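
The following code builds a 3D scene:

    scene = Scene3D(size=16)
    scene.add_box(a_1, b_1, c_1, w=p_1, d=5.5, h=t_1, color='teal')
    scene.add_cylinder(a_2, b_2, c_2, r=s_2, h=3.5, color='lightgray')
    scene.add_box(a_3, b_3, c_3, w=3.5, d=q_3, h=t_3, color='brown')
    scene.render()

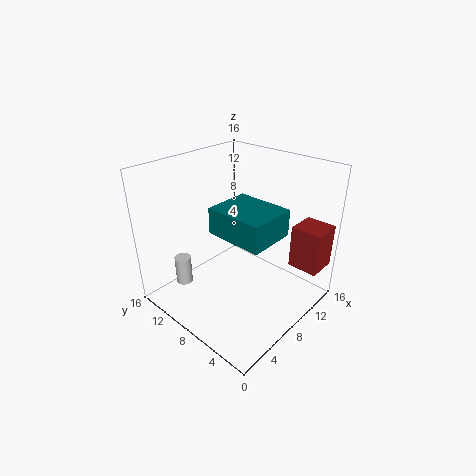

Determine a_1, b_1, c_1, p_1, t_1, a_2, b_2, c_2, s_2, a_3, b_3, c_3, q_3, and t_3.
a_1 = 2.5; b_1 = 1; c_1 = 11.5; p_1 = 4.5; t_1 = 2.5; a_2 = 5; b_2 = 14.5; c_2 = 0.5; s_2 = 1; a_3 = 12.5; b_3 = 0.5; c_3 = 4; q_3 = 3.5; t_3 = 5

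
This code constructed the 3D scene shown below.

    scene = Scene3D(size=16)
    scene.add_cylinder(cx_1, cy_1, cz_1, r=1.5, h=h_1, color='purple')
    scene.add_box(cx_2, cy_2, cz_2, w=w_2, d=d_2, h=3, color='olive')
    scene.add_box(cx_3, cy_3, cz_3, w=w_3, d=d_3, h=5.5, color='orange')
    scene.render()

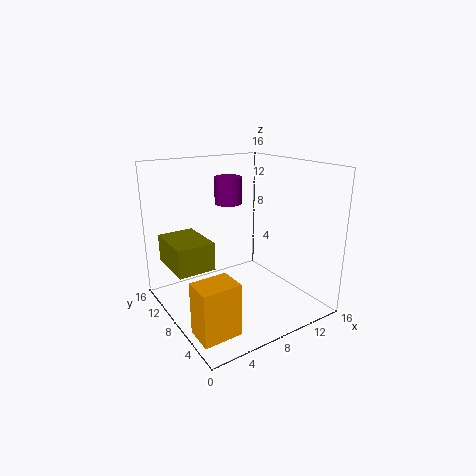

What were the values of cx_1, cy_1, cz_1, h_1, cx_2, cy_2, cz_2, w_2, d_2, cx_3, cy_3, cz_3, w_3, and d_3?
cx_1 = 8; cy_1 = 10; cz_1 = 11.5; h_1 = 3; cx_2 = 0.5; cy_2 = 7; cz_2 = 5.5; w_2 = 4; d_2 = 5.5; cx_3 = 0.5; cy_3 = 2; cz_3 = 0.5; w_3 = 4; d_3 = 3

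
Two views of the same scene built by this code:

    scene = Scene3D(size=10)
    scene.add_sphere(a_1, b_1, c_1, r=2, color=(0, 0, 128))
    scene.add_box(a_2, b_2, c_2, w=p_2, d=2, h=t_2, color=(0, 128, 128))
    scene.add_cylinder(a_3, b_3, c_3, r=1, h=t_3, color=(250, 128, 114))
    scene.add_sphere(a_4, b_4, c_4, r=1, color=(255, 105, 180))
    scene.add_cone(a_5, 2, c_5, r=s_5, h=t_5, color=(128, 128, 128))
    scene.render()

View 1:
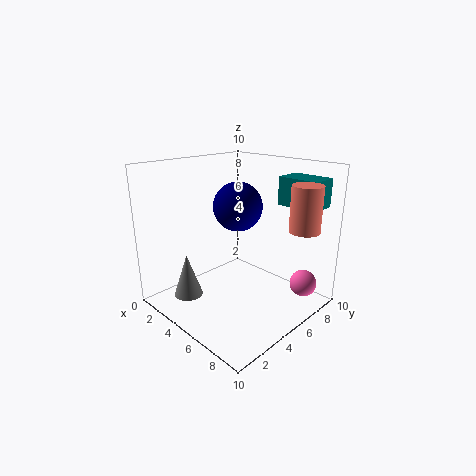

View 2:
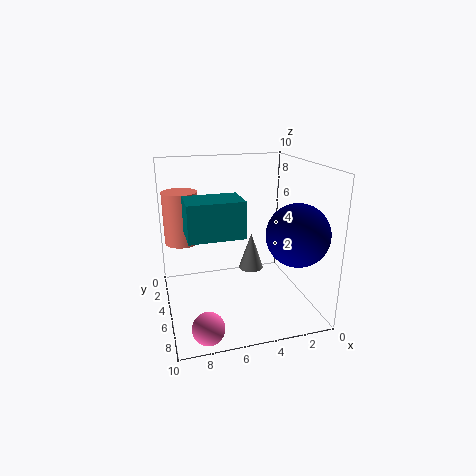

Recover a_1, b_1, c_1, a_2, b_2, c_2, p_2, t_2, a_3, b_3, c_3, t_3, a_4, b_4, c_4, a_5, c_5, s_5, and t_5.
a_1 = 2, b_1 = 8, c_1 = 6, a_2 = 6, b_2 = 8, c_2 = 7, p_2 = 3, t_2 = 2, a_3 = 9, b_3 = 7, c_3 = 6, t_3 = 3, a_4 = 8, b_4 = 9, c_4 = 1, a_5 = 3, c_5 = 1, s_5 = 1, t_5 = 3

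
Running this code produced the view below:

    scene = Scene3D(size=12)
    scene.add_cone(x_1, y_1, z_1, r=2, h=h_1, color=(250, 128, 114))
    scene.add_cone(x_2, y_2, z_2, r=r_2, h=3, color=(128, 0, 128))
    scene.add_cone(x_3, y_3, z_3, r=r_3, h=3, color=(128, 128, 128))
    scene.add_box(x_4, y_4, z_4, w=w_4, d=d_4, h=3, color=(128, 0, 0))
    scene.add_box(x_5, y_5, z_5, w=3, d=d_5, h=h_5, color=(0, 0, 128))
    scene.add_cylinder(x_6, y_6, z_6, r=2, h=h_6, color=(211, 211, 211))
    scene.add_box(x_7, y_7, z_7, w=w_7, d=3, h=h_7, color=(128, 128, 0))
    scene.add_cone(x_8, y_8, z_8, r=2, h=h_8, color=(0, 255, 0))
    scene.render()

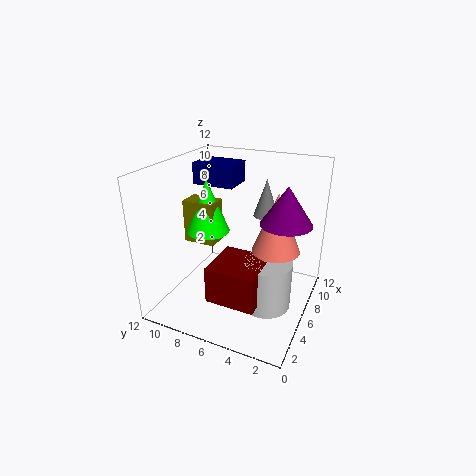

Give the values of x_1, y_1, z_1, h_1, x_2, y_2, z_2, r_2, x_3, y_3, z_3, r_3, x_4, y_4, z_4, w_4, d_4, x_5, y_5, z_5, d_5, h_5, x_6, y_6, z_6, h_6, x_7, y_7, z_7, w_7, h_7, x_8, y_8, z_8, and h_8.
x_1 = 7
y_1 = 3
z_1 = 5
h_1 = 5
x_2 = 6
y_2 = 2
z_2 = 8
r_2 = 2
x_3 = 7
y_3 = 4
z_3 = 8
r_3 = 1
x_4 = 2
y_4 = 3
z_4 = 2
w_4 = 4
d_4 = 4
x_5 = 9
y_5 = 8
z_5 = 9
d_5 = 4
h_5 = 2
x_6 = 5
y_6 = 3
z_6 = 1
h_6 = 4
x_7 = 7
y_7 = 9
z_7 = 4
w_7 = 2
h_7 = 4
x_8 = 8
y_8 = 10
z_8 = 5
h_8 = 5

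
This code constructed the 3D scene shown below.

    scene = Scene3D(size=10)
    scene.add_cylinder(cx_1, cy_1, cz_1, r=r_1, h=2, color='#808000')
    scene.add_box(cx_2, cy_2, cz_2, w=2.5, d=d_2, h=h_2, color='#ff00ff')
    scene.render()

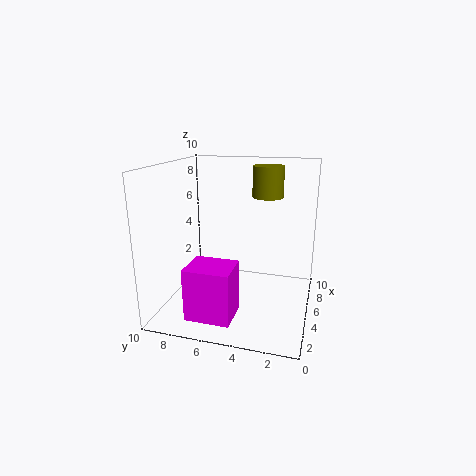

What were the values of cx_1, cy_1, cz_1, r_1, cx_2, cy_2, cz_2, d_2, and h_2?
cx_1 = 5; cy_1 = 3; cz_1 = 8; r_1 = 1; cx_2 = 1; cy_2 = 4.5; cz_2 = 0.5; d_2 = 3; h_2 = 3.5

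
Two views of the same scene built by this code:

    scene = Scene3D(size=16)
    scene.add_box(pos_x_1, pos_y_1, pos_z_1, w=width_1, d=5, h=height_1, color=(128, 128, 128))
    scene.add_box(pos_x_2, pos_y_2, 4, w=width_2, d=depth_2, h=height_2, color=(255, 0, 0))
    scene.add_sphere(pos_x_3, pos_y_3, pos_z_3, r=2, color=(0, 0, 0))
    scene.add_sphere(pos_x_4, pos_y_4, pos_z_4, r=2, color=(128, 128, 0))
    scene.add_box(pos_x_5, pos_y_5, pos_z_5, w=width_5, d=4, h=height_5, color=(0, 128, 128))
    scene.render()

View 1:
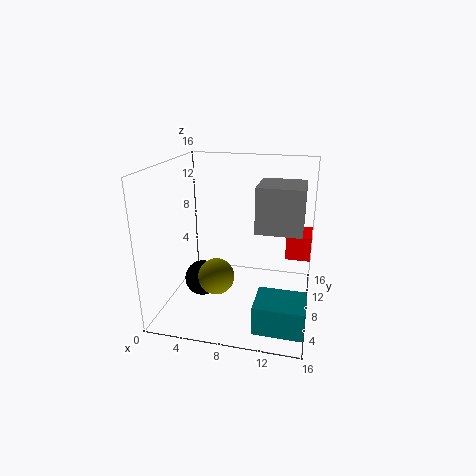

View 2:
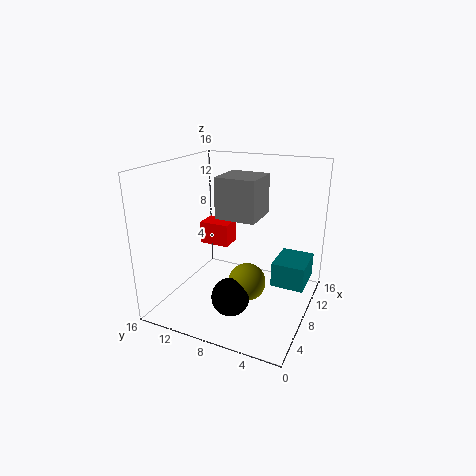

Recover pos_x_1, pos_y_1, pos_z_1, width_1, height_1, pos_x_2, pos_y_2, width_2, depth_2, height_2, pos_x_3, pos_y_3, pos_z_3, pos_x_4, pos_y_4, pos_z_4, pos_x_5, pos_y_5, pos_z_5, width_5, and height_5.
pos_x_1 = 10, pos_y_1 = 7, pos_z_1 = 9, width_1 = 5, height_1 = 5, pos_x_2 = 13, pos_y_2 = 12, width_2 = 3, depth_2 = 4, height_2 = 3, pos_x_3 = 4, pos_y_3 = 7, pos_z_3 = 3, pos_x_4 = 6, pos_y_4 = 6, pos_z_4 = 4, pos_x_5 = 11, pos_y_5 = 1, pos_z_5 = 1, width_5 = 5, height_5 = 3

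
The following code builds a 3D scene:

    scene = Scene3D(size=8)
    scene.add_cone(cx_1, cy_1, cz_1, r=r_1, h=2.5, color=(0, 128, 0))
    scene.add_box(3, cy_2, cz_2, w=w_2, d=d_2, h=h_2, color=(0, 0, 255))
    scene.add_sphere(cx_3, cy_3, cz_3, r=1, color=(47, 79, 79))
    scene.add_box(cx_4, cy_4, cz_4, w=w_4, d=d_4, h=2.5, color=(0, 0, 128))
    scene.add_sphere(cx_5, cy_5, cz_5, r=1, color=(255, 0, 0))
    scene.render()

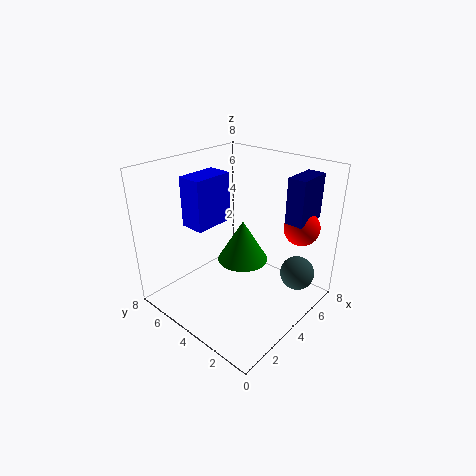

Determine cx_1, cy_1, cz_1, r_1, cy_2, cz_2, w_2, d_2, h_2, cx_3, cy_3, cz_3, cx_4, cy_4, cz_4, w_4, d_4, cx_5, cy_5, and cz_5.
cx_1 = 5
cy_1 = 4.5
cz_1 = 2
r_1 = 1.5
cy_2 = 6
cz_2 = 4
w_2 = 2.5
d_2 = 1.5
h_2 = 3
cx_3 = 6.5
cy_3 = 1.5
cz_3 = 1.5
cx_4 = 5.5
cy_4 = 1
cz_4 = 5
w_4 = 2
d_4 = 1
cx_5 = 6.5
cy_5 = 1.5
cz_5 = 4.5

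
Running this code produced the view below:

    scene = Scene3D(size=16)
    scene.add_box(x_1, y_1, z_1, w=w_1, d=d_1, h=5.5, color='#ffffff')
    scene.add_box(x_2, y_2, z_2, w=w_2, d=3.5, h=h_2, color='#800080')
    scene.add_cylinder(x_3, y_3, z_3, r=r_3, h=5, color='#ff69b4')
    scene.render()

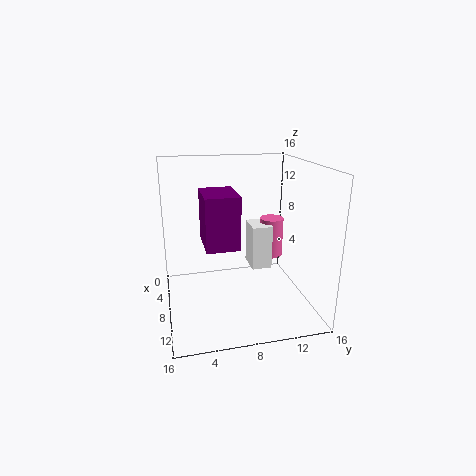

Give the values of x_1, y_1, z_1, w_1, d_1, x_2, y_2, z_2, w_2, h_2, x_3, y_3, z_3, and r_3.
x_1 = 2; y_1 = 10.5; z_1 = 2.5; w_1 = 3.5; d_1 = 2.5; x_2 = 6.5; y_2 = 4; z_2 = 8; w_2 = 5; h_2 = 5.5; x_3 = 3.5; y_3 = 13.5; z_3 = 3.5; r_3 = 1.5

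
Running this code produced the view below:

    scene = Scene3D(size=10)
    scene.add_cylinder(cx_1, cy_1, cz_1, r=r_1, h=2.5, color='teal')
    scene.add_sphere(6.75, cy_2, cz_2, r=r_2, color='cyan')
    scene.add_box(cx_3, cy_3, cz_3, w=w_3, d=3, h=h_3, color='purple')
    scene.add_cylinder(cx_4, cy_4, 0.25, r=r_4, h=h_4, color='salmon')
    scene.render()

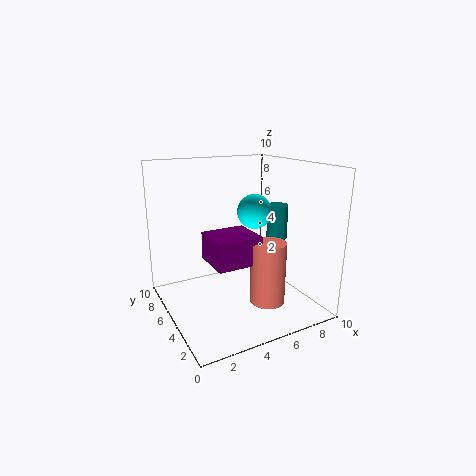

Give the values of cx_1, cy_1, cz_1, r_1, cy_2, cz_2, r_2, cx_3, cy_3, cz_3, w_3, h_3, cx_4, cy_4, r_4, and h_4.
cx_1 = 8.25; cy_1 = 5; cz_1 = 4.5; r_1 = 0.75; cy_2 = 5.75; cz_2 = 6.5; r_2 = 1.25; cx_3 = 3; cy_3 = 3.75; cz_3 = 3.25; w_3 = 3.25; h_3 = 2; cx_4 = 6.75; cy_4 = 3.75; r_4 = 1.25; h_4 = 4.5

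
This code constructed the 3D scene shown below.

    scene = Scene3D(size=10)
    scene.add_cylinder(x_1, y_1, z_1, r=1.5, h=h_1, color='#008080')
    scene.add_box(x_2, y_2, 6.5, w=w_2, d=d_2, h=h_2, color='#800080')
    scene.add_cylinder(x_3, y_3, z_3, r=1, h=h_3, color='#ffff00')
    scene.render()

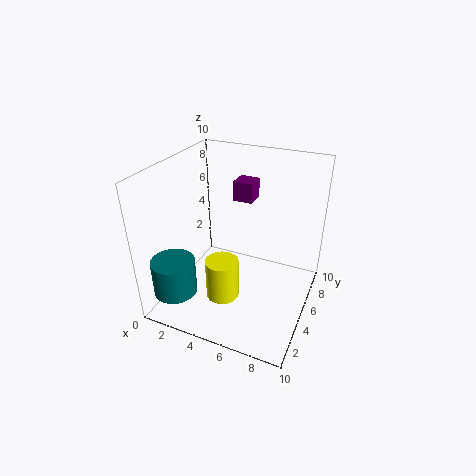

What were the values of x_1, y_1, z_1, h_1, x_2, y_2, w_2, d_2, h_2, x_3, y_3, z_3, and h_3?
x_1 = 1.5
y_1 = 2
z_1 = 1.5
h_1 = 2.5
x_2 = 3.5
y_2 = 7.5
w_2 = 1.5
d_2 = 1.5
h_2 = 1.5
x_3 = 5.5
y_3 = 1.5
z_3 = 3
h_3 = 2.5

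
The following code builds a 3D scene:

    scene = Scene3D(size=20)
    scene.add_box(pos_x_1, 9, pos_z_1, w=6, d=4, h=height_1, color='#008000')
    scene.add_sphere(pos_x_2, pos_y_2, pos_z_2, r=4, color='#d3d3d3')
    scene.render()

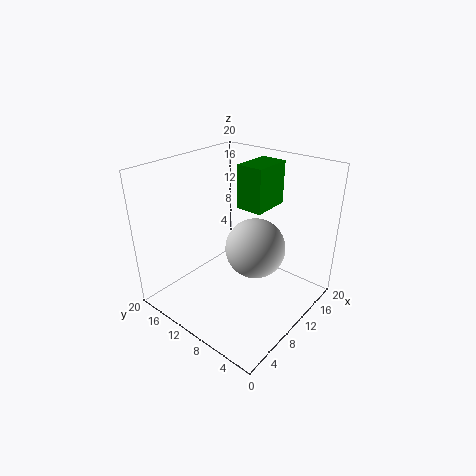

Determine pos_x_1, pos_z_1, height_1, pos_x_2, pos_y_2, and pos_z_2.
pos_x_1 = 13.5
pos_z_1 = 12.5
height_1 = 6.5
pos_x_2 = 10
pos_y_2 = 7
pos_z_2 = 9.5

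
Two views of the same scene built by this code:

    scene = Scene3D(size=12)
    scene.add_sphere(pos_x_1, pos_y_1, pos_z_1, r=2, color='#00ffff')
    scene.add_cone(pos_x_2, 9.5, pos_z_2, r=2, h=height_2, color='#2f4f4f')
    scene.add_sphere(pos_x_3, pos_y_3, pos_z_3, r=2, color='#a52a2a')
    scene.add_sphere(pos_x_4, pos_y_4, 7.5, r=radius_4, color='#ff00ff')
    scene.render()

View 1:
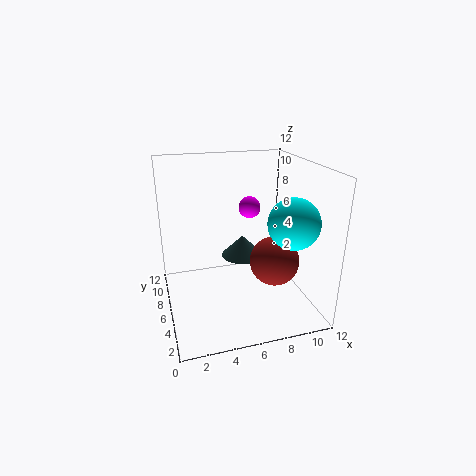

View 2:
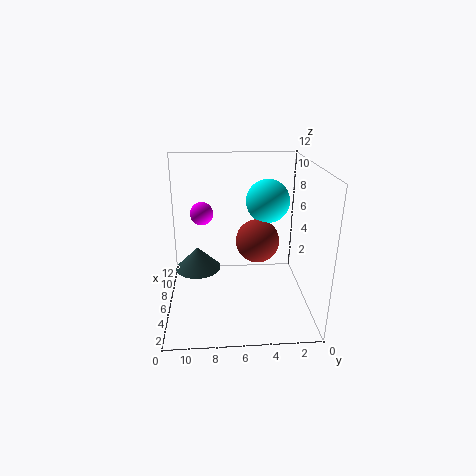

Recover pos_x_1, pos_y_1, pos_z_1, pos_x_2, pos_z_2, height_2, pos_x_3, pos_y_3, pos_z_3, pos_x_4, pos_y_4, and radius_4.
pos_x_1 = 9.5
pos_y_1 = 3
pos_z_1 = 8
pos_x_2 = 7.5
pos_z_2 = 2.5
height_2 = 2
pos_x_3 = 8.5
pos_y_3 = 4
pos_z_3 = 4.5
pos_x_4 = 8
pos_y_4 = 9
radius_4 = 1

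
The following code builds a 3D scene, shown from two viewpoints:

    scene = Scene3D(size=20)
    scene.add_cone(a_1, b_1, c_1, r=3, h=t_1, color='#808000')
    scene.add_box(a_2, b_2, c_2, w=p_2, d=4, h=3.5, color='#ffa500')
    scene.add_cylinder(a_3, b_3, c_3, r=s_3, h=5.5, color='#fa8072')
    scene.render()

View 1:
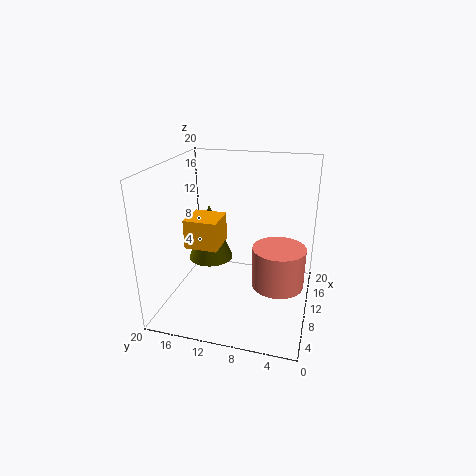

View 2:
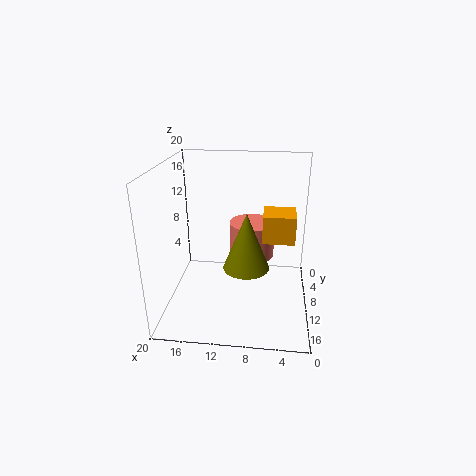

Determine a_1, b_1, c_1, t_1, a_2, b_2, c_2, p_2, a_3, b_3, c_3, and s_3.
a_1 = 8.5; b_1 = 13.5; c_1 = 7.5; t_1 = 7.5; a_2 = 2.5; b_2 = 10.5; c_2 = 11.5; p_2 = 4; a_3 = 8.5; b_3 = 4; c_3 = 4.5; s_3 = 3.5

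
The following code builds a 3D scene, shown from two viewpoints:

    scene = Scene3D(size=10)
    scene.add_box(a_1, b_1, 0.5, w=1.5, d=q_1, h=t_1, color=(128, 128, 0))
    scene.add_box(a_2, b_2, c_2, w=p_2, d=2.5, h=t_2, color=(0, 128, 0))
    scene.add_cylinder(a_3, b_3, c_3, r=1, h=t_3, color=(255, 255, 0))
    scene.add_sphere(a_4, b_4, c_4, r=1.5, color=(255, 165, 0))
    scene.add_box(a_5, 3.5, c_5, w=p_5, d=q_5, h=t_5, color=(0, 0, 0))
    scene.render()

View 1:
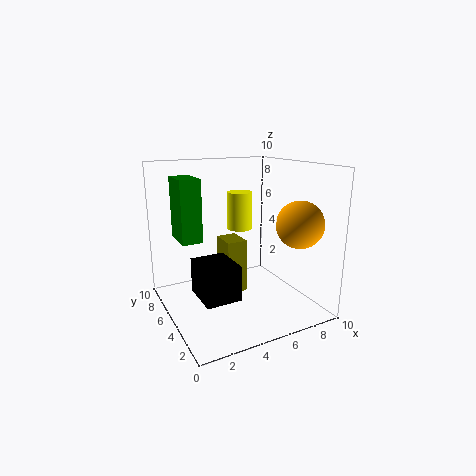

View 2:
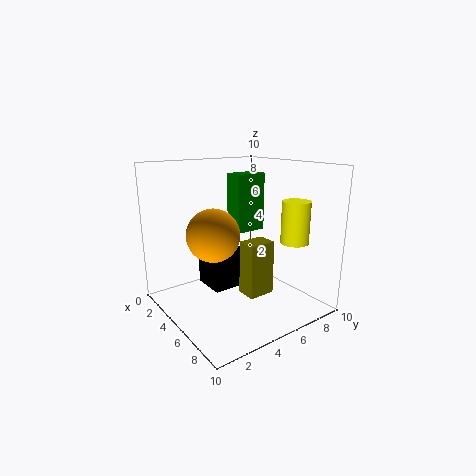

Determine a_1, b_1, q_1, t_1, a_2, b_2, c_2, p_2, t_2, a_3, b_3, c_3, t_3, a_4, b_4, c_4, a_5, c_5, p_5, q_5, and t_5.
a_1 = 4.5; b_1 = 5.5; q_1 = 2; t_1 = 4; a_2 = 1.5; b_2 = 6.5; c_2 = 4.5; p_2 = 1.5; t_2 = 4.5; a_3 = 7; b_3 = 8.5; c_3 = 4.5; t_3 = 3; a_4 = 7.5; b_4 = 1.5; c_4 = 6.5; a_5 = 2; c_5 = 1; p_5 = 2.5; q_5 = 3; t_5 = 2.5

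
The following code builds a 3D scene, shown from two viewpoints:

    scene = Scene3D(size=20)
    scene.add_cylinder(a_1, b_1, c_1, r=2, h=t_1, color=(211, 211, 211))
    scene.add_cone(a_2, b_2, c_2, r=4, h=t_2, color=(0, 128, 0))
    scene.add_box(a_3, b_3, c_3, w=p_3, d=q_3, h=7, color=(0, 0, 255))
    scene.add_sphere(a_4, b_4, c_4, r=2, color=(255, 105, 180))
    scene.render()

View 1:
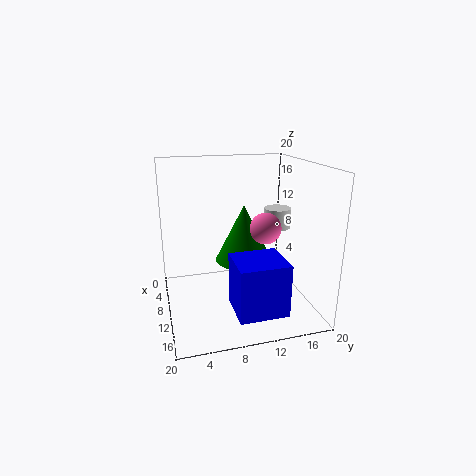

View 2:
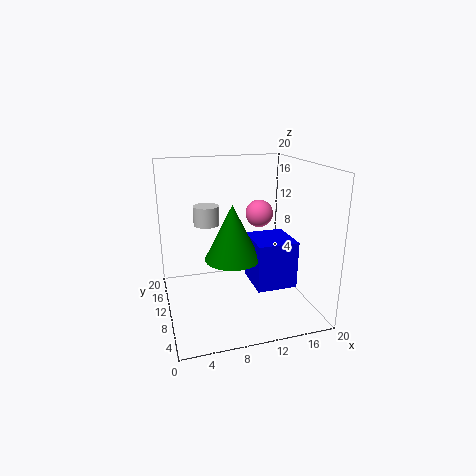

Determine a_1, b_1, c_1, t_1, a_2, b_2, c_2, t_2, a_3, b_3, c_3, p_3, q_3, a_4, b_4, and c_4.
a_1 = 7
b_1 = 17
c_1 = 10
t_1 = 3
a_2 = 9.5
b_2 = 11
c_2 = 6.5
t_2 = 8
a_3 = 12.5
b_3 = 8
c_3 = 2
p_3 = 6
q_3 = 6.5
a_4 = 14
b_4 = 12.5
c_4 = 12.5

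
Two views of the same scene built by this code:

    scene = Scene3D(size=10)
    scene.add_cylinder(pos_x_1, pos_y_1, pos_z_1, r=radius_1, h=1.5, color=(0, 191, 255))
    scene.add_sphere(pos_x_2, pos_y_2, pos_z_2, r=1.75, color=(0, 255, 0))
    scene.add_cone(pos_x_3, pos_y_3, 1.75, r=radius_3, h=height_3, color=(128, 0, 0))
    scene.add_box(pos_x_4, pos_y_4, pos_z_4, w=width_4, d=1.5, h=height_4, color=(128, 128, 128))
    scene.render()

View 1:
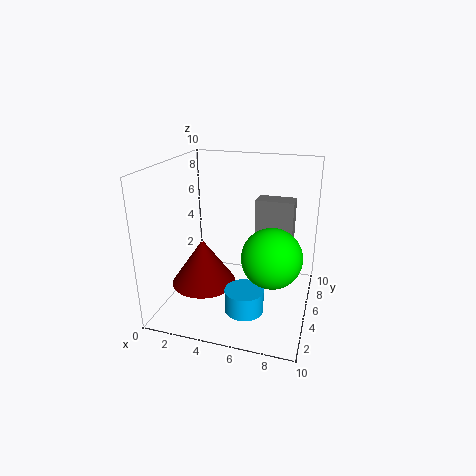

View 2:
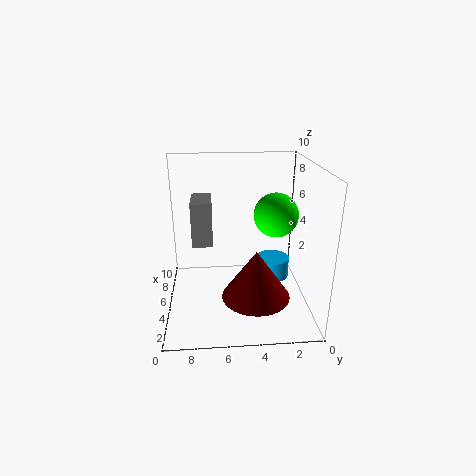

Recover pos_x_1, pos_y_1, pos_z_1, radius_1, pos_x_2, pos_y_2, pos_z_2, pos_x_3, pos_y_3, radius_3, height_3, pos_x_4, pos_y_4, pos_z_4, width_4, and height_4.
pos_x_1 = 6.25, pos_y_1 = 2.25, pos_z_1 = 1.25, radius_1 = 1.25, pos_x_2 = 8, pos_y_2 = 1.75, pos_z_2 = 5.5, pos_x_3 = 2.75, pos_y_3 = 4, radius_3 = 2.25, height_3 = 3.25, pos_x_4 = 5.75, pos_y_4 = 6.75, pos_z_4 = 4, width_4 = 2.75, height_4 = 3.25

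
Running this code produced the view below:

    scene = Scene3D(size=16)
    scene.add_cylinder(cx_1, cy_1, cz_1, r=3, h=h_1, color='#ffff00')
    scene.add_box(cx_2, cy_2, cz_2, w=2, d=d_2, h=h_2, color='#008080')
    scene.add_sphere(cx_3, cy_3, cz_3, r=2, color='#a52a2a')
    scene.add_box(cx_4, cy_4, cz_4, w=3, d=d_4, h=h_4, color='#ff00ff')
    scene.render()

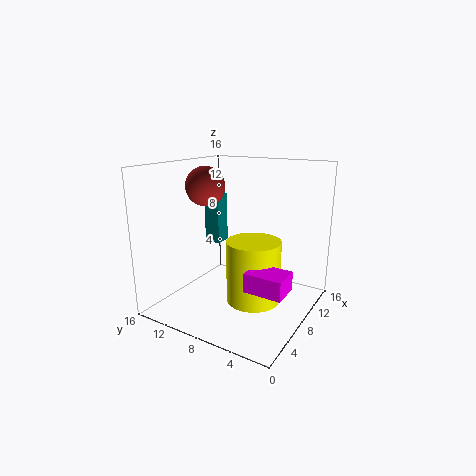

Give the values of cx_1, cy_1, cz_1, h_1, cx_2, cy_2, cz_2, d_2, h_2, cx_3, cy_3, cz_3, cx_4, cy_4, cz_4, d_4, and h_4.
cx_1 = 8
cy_1 = 6
cz_1 = 1
h_1 = 7
cx_2 = 10
cy_2 = 12
cz_2 = 6
d_2 = 2
h_2 = 6
cx_3 = 5
cy_3 = 10
cz_3 = 14
cx_4 = 4
cy_4 = 1
cz_4 = 4
d_4 = 4
h_4 = 2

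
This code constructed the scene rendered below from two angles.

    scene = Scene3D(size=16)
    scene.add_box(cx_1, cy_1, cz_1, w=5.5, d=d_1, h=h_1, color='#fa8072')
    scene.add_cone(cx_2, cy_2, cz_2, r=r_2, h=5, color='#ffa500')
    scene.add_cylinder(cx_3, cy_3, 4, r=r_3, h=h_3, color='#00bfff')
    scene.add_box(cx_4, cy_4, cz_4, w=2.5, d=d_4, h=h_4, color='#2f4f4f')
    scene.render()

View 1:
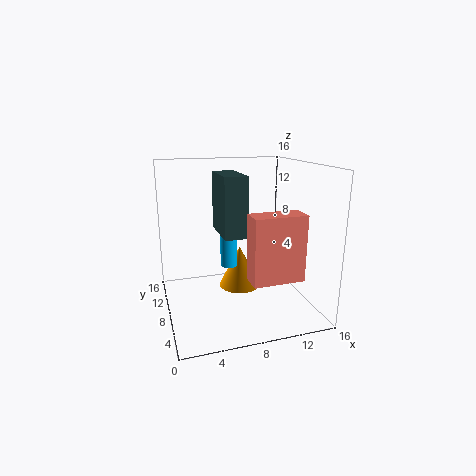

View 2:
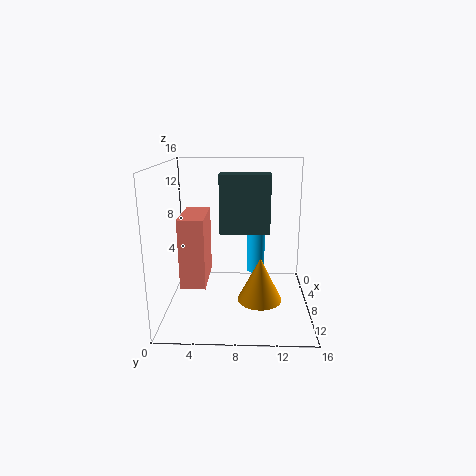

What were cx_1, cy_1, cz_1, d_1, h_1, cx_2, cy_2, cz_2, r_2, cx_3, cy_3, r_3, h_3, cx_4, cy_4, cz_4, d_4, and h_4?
cx_1 = 8, cy_1 = 2.5, cz_1 = 4.5, d_1 = 2.5, h_1 = 7, cx_2 = 9, cy_2 = 10.5, cz_2 = 1, r_2 = 2.5, cx_3 = 7.5, cy_3 = 10, r_3 = 1, h_3 = 7.5, cx_4 = 6, cy_4 = 6, cz_4 = 8.5, d_4 = 5.5, h_4 = 6.5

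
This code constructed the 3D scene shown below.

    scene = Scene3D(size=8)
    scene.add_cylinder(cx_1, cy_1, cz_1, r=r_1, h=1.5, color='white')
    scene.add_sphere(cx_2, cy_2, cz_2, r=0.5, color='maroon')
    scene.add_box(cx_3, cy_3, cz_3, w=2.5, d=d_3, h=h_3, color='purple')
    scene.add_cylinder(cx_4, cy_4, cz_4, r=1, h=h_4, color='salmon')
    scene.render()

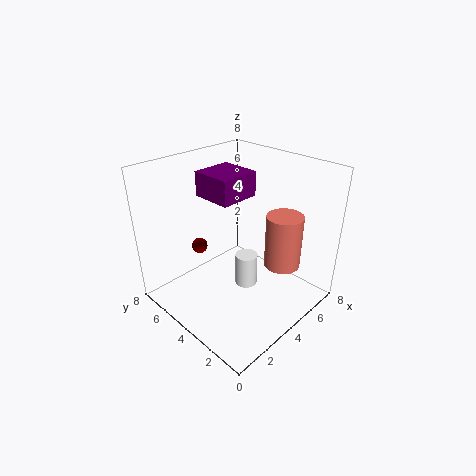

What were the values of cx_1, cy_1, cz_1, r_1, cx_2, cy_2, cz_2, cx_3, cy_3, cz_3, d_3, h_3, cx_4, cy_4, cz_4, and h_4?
cx_1 = 2
cy_1 = 1.5
cz_1 = 3.5
r_1 = 0.5
cx_2 = 4
cy_2 = 7.5
cz_2 = 2
cx_3 = 4
cy_3 = 5
cz_3 = 5.5
d_3 = 2.5
h_3 = 1.5
cx_4 = 5.5
cy_4 = 2
cz_4 = 2.5
h_4 = 3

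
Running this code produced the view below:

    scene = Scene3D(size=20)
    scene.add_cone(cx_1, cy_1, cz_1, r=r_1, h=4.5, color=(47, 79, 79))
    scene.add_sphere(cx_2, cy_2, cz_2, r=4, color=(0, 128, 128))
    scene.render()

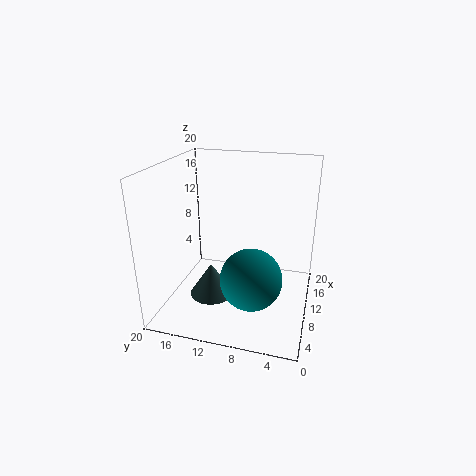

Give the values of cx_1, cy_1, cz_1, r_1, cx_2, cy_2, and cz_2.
cx_1 = 7; cy_1 = 13; cz_1 = 2.5; r_1 = 3; cx_2 = 5.5; cy_2 = 7; cz_2 = 6.5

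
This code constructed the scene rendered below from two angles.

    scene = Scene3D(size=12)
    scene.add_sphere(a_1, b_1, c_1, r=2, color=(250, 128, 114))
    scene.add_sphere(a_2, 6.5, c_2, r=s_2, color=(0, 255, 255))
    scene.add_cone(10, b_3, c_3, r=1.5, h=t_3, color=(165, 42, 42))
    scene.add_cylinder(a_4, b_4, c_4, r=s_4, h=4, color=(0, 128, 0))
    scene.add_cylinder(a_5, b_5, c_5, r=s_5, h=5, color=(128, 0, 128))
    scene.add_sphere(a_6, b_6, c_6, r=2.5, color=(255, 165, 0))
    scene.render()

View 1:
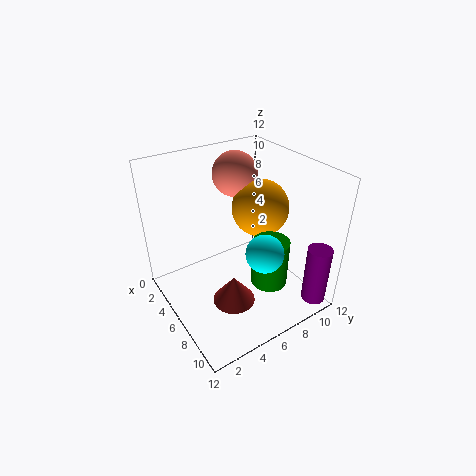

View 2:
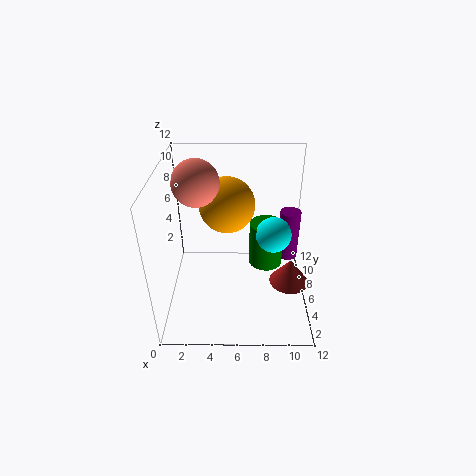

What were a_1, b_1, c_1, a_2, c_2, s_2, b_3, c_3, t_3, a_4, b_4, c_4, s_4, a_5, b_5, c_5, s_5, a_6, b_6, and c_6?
a_1 = 2.5, b_1 = 8, c_1 = 10, a_2 = 9, c_2 = 6, s_2 = 1.5, b_3 = 3, c_3 = 4, t_3 = 2, a_4 = 8.5, b_4 = 7.5, c_4 = 2.5, s_4 = 1.5, a_5 = 11, b_5 = 10.5, c_5 = 1, s_5 = 1, a_6 = 5, b_6 = 9, c_6 = 7.5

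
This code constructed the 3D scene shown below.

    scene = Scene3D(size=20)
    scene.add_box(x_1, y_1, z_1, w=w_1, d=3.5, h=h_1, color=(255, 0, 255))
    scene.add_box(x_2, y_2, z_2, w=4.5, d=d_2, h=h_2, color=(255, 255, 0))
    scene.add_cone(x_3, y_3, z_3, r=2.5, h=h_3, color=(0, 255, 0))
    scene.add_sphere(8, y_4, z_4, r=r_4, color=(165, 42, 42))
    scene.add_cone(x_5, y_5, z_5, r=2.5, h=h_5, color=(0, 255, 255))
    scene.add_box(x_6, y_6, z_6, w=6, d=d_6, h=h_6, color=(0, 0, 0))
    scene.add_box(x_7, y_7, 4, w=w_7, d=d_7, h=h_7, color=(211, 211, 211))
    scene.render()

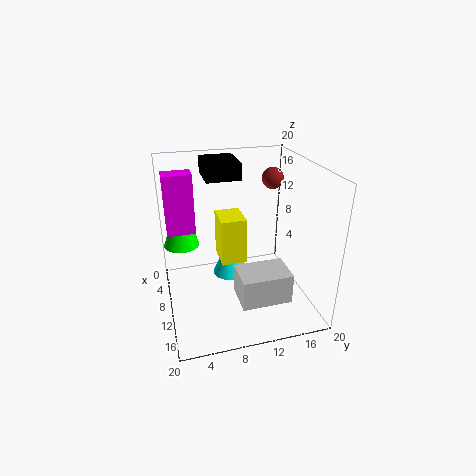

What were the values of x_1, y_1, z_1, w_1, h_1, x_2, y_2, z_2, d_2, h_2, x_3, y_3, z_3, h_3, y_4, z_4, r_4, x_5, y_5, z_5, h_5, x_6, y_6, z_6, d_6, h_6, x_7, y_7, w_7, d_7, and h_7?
x_1 = 9.5, y_1 = 0.5, z_1 = 12.5, w_1 = 2.5, h_1 = 7.5, x_2 = 6.5, y_2 = 7.5, z_2 = 6.5, d_2 = 3.5, h_2 = 6.5, x_3 = 7, y_3 = 2.5, z_3 = 8.5, h_3 = 7, y_4 = 15.5, z_4 = 17.5, r_4 = 1.5, x_5 = 9.5, y_5 = 9, z_5 = 4.5, h_5 = 5.5, x_6 = 0.5, y_6 = 6.5, z_6 = 17, d_6 = 5, h_6 = 2.5, x_7 = 13.5, y_7 = 8.5, w_7 = 4.5, d_7 = 6.5, h_7 = 4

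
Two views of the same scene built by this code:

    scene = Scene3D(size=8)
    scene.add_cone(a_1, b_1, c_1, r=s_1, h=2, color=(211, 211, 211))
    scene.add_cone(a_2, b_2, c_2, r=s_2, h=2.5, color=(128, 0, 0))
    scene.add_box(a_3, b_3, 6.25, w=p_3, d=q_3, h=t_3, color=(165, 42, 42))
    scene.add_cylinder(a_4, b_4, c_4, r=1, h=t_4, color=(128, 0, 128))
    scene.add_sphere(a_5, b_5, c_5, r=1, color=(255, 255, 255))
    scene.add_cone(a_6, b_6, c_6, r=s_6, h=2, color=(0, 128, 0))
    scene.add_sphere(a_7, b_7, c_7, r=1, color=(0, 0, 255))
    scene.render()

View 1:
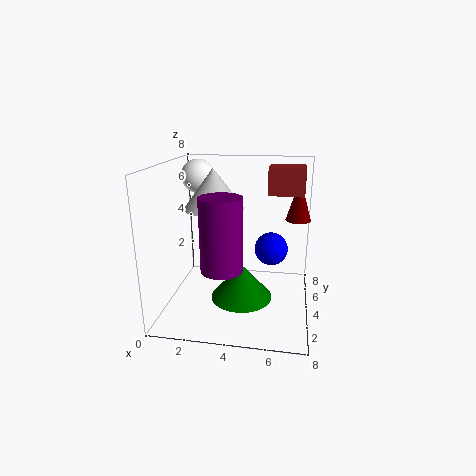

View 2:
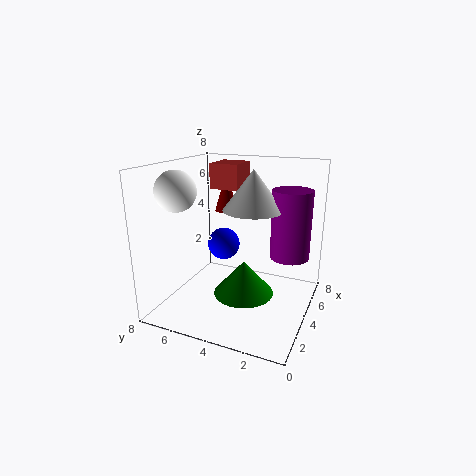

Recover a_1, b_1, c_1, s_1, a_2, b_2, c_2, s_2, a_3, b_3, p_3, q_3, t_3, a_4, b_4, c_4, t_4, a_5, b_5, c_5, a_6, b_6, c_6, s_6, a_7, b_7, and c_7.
a_1 = 3, b_1 = 2.75, c_1 = 6, s_1 = 1.5, a_2 = 7.25, b_2 = 6.25, c_2 = 4.5, s_2 = 0.75, a_3 = 5.5, b_3 = 4.75, p_3 = 2, q_3 = 1.75, t_3 = 1.5, a_4 = 3.75, b_4 = 1, c_4 = 3.5, t_4 = 3.5, a_5 = 1.25, b_5 = 6, c_5 = 7, a_6 = 4.25, b_6 = 3.75, c_6 = 0.5, s_6 = 1.75, a_7 = 5.75, b_7 = 5.75, c_7 = 2.75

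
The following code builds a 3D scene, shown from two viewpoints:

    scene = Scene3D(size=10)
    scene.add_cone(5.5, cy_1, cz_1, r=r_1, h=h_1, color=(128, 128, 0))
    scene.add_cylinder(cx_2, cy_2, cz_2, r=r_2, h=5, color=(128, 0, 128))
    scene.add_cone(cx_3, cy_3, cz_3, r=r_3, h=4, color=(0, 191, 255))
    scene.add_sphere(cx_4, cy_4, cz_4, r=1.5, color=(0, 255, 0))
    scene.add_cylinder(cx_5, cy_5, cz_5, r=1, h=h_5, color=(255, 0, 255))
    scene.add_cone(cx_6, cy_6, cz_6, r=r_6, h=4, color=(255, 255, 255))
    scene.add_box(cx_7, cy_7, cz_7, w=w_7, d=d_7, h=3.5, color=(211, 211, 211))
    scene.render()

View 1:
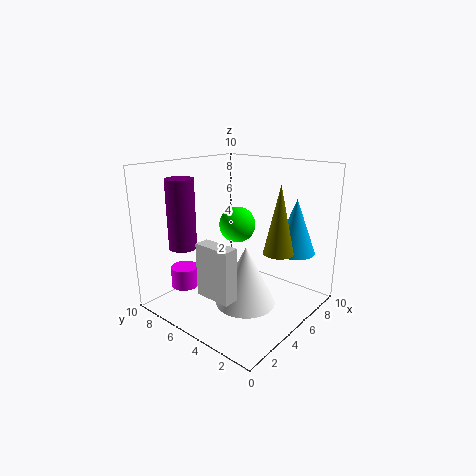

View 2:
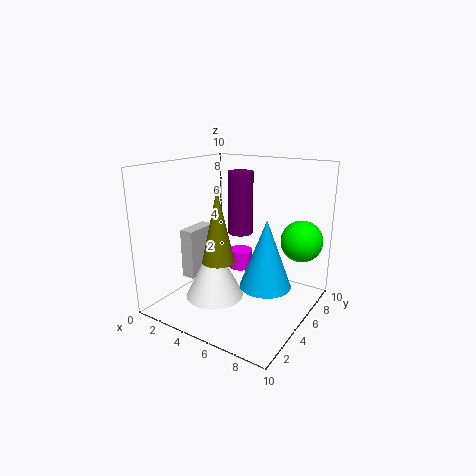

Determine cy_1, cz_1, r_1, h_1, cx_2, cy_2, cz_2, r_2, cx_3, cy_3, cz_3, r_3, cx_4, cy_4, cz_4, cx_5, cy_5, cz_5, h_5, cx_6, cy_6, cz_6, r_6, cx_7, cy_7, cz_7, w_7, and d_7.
cy_1 = 2; cz_1 = 4.5; r_1 = 1; h_1 = 4.5; cx_2 = 3; cy_2 = 8.5; cz_2 = 4; r_2 = 1; cx_3 = 8.5; cy_3 = 2.5; cz_3 = 3.5; r_3 = 1.5; cx_4 = 8.5; cy_4 = 8; cz_4 = 4.5; cx_5 = 3; cy_5 = 8.5; cz_5 = 1; h_5 = 1.5; cx_6 = 4; cy_6 = 3.5; cz_6 = 1; r_6 = 2; cx_7 = 1.5; cy_7 = 3; cz_7 = 2; w_7 = 1; d_7 = 2.5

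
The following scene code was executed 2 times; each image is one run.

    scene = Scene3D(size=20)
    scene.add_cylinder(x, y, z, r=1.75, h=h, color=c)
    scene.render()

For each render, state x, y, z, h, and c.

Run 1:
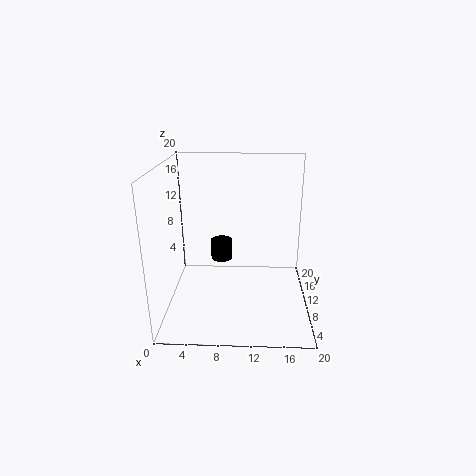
x = 7; y = 17.25; z = 3.25; h = 3.25; c = 'black'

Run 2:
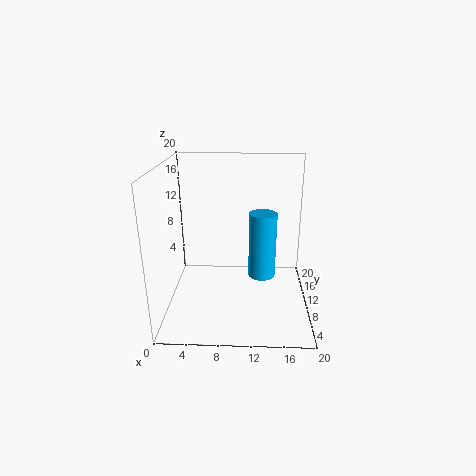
x = 13.25; y = 6.75; z = 6.25; h = 8.5; c = 'deepskyblue'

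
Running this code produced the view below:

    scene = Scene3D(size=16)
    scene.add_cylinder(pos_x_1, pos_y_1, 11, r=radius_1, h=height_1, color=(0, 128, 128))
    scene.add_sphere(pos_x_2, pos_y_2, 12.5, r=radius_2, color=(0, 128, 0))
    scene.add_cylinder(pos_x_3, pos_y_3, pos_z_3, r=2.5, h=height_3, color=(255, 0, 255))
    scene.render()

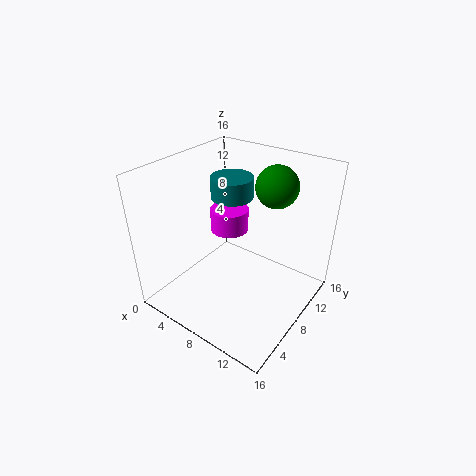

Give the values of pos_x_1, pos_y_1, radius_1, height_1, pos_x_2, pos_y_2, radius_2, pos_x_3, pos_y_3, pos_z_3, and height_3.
pos_x_1 = 5, pos_y_1 = 11, radius_1 = 2.5, height_1 = 2.5, pos_x_2 = 9.5, pos_y_2 = 13.5, radius_2 = 2.5, pos_x_3 = 3, pos_y_3 = 13, pos_z_3 = 5, height_3 = 3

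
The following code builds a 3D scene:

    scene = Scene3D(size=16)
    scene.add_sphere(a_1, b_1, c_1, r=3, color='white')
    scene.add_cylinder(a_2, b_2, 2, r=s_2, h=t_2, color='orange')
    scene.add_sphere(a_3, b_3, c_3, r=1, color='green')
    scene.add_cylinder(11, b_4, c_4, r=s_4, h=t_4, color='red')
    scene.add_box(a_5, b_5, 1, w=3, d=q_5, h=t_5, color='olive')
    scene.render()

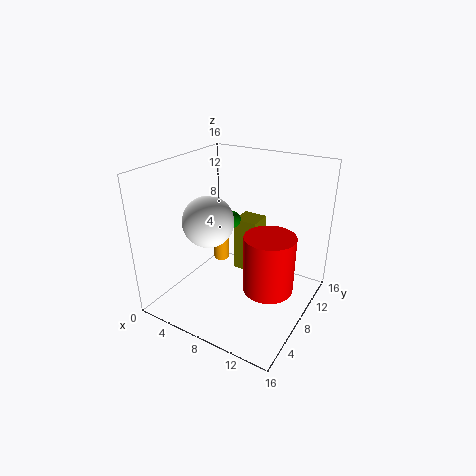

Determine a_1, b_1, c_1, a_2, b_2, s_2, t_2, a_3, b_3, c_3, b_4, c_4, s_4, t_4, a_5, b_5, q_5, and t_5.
a_1 = 4
b_1 = 8
c_1 = 9
a_2 = 3
b_2 = 12
s_2 = 1
t_2 = 4
a_3 = 6
b_3 = 10
c_3 = 9
b_4 = 10
c_4 = 1
s_4 = 3
t_4 = 7
a_5 = 5
b_5 = 12
q_5 = 3
t_5 = 7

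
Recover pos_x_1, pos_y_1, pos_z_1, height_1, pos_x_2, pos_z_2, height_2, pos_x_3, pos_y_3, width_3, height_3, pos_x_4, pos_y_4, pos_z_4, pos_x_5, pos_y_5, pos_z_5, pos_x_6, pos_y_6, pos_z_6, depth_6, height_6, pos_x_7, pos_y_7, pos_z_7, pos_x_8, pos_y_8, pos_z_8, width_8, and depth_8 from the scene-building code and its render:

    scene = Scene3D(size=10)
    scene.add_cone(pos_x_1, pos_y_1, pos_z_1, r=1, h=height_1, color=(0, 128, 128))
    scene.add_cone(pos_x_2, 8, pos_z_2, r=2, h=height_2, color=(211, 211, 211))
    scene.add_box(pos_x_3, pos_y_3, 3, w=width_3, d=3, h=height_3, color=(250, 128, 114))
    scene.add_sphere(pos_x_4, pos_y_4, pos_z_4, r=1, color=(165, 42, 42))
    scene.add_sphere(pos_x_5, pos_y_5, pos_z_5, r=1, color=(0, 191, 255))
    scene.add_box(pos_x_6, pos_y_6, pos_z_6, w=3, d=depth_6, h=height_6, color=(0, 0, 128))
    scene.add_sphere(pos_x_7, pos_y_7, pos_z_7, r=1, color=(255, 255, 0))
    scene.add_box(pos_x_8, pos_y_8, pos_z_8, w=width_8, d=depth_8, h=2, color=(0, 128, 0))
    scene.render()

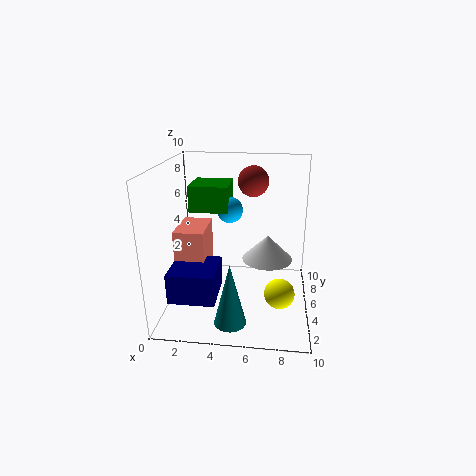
pos_x_1 = 5
pos_y_1 = 1
pos_z_1 = 1
height_1 = 4
pos_x_2 = 7
pos_z_2 = 2
height_2 = 2
pos_x_3 = 1
pos_y_3 = 3
width_3 = 2
height_3 = 3
pos_x_4 = 6
pos_y_4 = 5
pos_z_4 = 9
pos_x_5 = 4
pos_y_5 = 8
pos_z_5 = 6
pos_x_6 = 1
pos_y_6 = 1
pos_z_6 = 2
depth_6 = 3
height_6 = 2
pos_x_7 = 8
pos_y_7 = 3
pos_z_7 = 2
pos_x_8 = 1
pos_y_8 = 7
pos_z_8 = 6
width_8 = 3
depth_8 = 3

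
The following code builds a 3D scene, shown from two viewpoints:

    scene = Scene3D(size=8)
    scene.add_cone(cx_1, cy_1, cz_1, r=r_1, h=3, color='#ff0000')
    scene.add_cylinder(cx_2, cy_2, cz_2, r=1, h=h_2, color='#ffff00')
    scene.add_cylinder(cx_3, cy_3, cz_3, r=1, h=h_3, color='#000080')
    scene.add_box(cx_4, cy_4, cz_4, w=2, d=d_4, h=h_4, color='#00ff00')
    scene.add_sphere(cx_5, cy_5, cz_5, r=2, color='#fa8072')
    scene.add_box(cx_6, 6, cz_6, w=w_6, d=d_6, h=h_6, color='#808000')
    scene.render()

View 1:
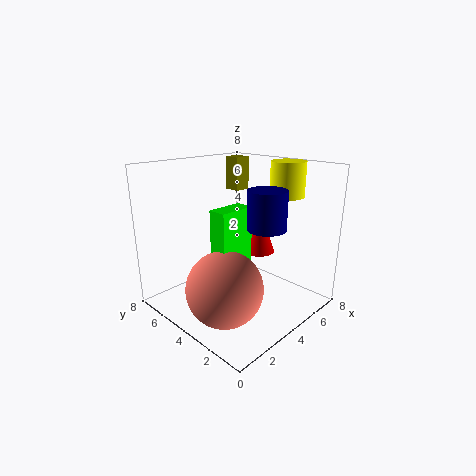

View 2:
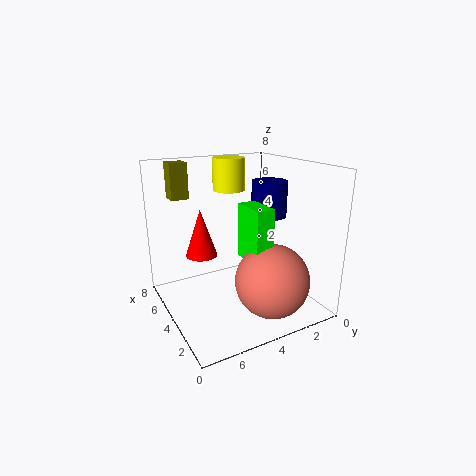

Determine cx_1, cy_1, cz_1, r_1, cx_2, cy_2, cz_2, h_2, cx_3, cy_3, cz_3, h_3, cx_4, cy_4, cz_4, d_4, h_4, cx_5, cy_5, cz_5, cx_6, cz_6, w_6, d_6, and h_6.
cx_1 = 7
cy_1 = 5
cz_1 = 2
r_1 = 1
cx_2 = 7
cy_2 = 3
cz_2 = 6
h_2 = 2
cx_3 = 4
cy_3 = 2
cz_3 = 5
h_3 = 2
cx_4 = 2
cy_4 = 3
cz_4 = 3
d_4 = 1
h_4 = 3
cx_5 = 2
cy_5 = 3
cz_5 = 2
cx_6 = 6
cz_6 = 6
w_6 = 1
d_6 = 1
h_6 = 2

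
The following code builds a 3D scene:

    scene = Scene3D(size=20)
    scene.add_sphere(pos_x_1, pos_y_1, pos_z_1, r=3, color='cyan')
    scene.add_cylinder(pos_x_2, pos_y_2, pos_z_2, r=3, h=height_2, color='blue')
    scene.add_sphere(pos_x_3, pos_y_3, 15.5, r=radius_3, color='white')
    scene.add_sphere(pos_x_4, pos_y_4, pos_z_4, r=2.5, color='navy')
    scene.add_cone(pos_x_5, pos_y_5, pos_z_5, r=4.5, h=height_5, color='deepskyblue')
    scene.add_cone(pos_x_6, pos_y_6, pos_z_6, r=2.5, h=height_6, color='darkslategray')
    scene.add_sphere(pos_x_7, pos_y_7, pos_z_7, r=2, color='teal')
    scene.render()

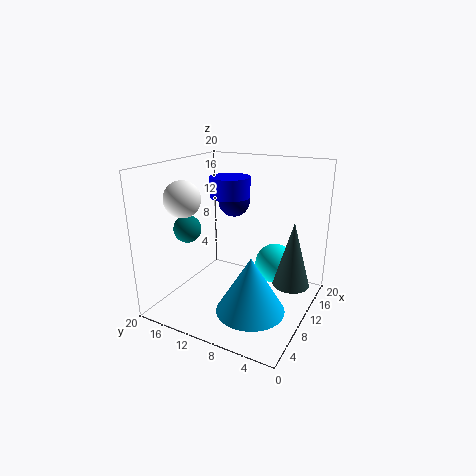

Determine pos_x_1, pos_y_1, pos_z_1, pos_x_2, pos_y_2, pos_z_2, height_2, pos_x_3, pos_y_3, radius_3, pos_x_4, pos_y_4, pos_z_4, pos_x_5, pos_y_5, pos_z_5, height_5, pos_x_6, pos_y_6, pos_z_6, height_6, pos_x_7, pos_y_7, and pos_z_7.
pos_x_1 = 15.5
pos_y_1 = 6.5
pos_z_1 = 4.5
pos_x_2 = 14
pos_y_2 = 13.5
pos_z_2 = 14.5
height_2 = 3
pos_x_3 = 6.5
pos_y_3 = 16.5
radius_3 = 2.5
pos_x_4 = 17
pos_y_4 = 14.5
pos_z_4 = 13
pos_x_5 = 6
pos_y_5 = 6
pos_z_5 = 2
height_5 = 7.5
pos_x_6 = 11.5
pos_y_6 = 2.5
pos_z_6 = 4
height_6 = 9
pos_x_7 = 8.5
pos_y_7 = 17.5
pos_z_7 = 10.5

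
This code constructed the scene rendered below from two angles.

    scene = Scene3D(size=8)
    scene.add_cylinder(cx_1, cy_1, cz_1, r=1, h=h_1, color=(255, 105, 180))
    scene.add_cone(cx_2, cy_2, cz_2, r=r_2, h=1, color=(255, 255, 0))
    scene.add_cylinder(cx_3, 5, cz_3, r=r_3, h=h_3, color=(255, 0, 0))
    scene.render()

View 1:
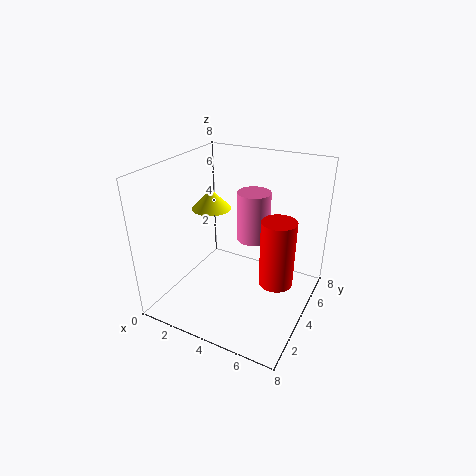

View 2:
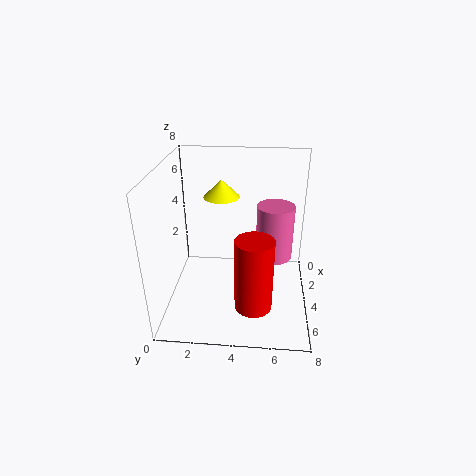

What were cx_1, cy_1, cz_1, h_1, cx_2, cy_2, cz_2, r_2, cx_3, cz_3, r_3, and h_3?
cx_1 = 4; cy_1 = 6; cz_1 = 3; h_1 = 3; cx_2 = 3; cy_2 = 3; cz_2 = 6; r_2 = 1; cx_3 = 6; cz_3 = 1; r_3 = 1; h_3 = 4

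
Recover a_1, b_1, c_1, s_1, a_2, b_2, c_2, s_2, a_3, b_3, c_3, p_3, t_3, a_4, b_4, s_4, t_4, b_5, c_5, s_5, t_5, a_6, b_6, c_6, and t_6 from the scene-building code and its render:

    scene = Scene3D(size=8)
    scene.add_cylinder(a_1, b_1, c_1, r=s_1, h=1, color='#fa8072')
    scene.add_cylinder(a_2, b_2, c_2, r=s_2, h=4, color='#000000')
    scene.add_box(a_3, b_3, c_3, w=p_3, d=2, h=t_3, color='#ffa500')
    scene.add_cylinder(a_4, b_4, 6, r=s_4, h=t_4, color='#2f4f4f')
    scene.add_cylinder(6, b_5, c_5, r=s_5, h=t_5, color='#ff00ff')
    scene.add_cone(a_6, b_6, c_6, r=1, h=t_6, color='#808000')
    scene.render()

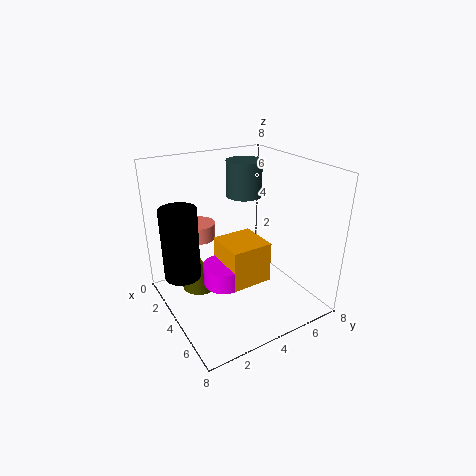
a_1 = 1, b_1 = 3, c_1 = 3, s_1 = 1, a_2 = 3, b_2 = 1, c_2 = 2, s_2 = 1, a_3 = 5, b_3 = 2, c_3 = 3, p_3 = 2, t_3 = 2, a_4 = 3, b_4 = 5, s_4 = 1, t_4 = 2, b_5 = 2, c_5 = 3, s_5 = 1, t_5 = 1, a_6 = 3, b_6 = 2, c_6 = 1, t_6 = 2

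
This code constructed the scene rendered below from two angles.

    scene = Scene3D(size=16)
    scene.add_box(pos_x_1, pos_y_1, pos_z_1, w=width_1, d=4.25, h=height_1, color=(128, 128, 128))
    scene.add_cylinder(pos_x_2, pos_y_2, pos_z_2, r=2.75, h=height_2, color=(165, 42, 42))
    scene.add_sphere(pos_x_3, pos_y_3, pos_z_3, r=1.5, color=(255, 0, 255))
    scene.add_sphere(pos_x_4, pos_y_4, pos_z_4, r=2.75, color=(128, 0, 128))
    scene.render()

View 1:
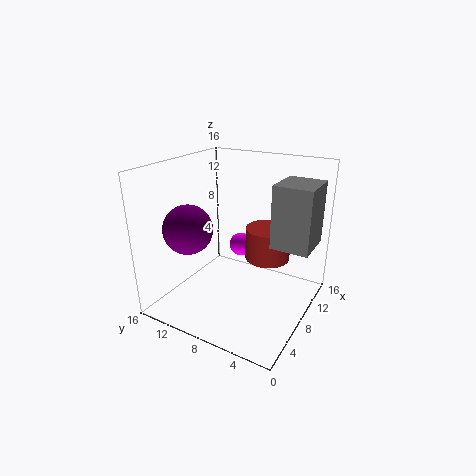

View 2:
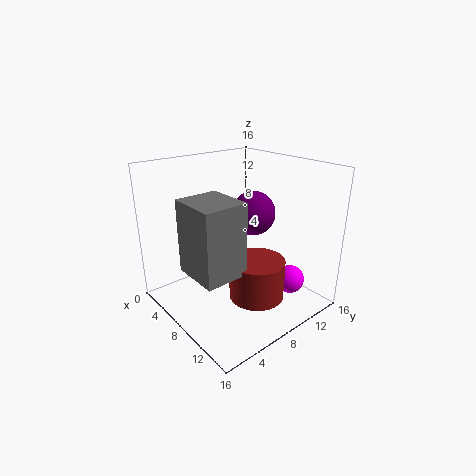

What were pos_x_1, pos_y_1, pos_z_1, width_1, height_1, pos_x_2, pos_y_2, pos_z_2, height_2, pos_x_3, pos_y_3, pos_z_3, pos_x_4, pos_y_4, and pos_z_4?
pos_x_1 = 8.75; pos_y_1 = 0.25; pos_z_1 = 7.25; width_1 = 4.75; height_1 = 7; pos_x_2 = 12.75; pos_y_2 = 6.5; pos_z_2 = 3.75; height_2 = 4; pos_x_3 = 13.5; pos_y_3 = 10.75; pos_z_3 = 4.25; pos_x_4 = 5.25; pos_y_4 = 12.75; pos_z_4 = 9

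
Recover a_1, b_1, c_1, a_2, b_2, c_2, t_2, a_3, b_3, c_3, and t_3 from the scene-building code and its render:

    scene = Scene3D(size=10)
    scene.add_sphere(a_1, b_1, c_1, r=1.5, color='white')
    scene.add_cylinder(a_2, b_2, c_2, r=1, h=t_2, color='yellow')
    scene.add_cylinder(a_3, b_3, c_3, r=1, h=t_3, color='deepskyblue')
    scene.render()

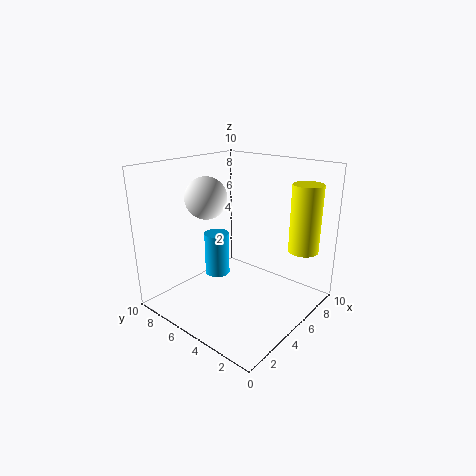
a_1 = 4.5
b_1 = 7.5
c_1 = 7.5
a_2 = 7
b_2 = 1
c_2 = 4.5
t_2 = 4.5
a_3 = 6.5
b_3 = 8.5
c_3 = 0.5
t_3 = 3.5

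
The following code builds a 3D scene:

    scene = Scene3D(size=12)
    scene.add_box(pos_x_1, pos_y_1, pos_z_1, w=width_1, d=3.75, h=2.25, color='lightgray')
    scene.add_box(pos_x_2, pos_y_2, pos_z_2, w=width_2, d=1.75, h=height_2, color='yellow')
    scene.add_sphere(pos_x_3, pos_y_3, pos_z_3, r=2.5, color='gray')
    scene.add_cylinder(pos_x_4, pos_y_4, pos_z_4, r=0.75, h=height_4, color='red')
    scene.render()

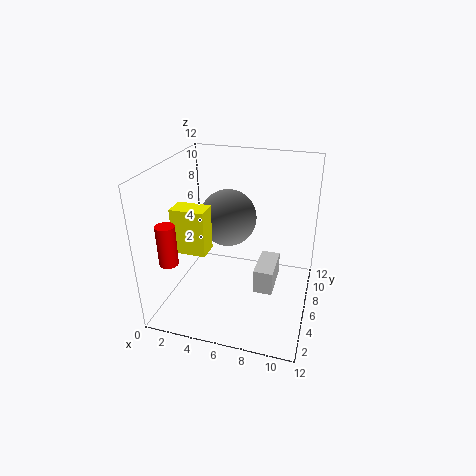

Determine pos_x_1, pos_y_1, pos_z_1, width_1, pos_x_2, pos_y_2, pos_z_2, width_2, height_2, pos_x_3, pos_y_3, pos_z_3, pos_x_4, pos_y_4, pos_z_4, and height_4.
pos_x_1 = 7.25, pos_y_1 = 6.5, pos_z_1 = 0.25, width_1 = 1.75, pos_x_2 = 1.25, pos_y_2 = 3.5, pos_z_2 = 5.25, width_2 = 2.75, height_2 = 3.75, pos_x_3 = 4.5, pos_y_3 = 8, pos_z_3 = 6.75, pos_x_4 = 1.5, pos_y_4 = 2.25, pos_z_4 = 5, height_4 = 3.25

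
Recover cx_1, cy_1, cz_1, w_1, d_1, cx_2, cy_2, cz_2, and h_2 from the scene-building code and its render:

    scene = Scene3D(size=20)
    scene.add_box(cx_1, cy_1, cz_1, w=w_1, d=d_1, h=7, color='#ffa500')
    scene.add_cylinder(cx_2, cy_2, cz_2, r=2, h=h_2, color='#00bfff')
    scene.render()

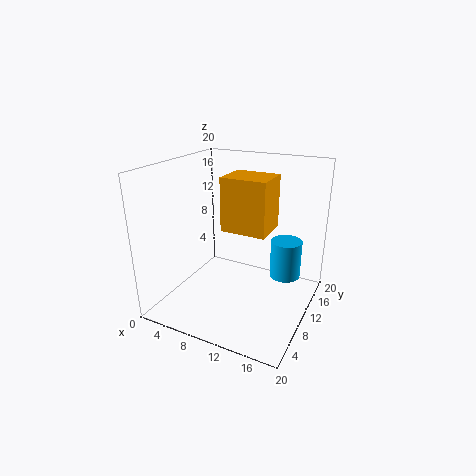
cx_1 = 9
cy_1 = 7
cz_1 = 12
w_1 = 6
d_1 = 5
cx_2 = 17
cy_2 = 10
cz_2 = 6
h_2 = 5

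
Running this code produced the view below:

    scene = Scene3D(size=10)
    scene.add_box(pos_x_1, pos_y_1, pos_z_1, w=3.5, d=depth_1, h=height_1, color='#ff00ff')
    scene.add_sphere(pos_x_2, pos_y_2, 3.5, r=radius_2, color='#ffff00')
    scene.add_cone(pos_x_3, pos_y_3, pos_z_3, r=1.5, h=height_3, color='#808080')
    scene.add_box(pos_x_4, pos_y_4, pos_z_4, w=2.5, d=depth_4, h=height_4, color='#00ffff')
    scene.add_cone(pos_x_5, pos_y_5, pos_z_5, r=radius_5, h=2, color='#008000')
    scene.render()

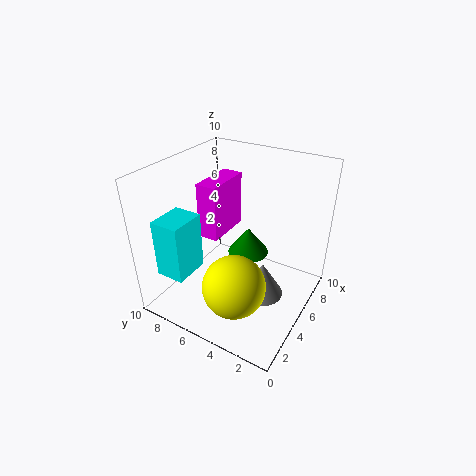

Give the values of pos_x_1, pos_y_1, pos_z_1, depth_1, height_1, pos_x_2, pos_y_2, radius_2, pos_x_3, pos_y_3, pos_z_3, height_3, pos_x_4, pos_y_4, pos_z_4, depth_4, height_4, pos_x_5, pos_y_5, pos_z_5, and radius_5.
pos_x_1 = 4.5
pos_y_1 = 6.5
pos_z_1 = 4.5
depth_1 = 1.5
height_1 = 4
pos_x_2 = 2
pos_y_2 = 3.5
radius_2 = 2
pos_x_3 = 5
pos_y_3 = 3
pos_z_3 = 1
height_3 = 2.5
pos_x_4 = 1
pos_y_4 = 7
pos_z_4 = 3
depth_4 = 2
height_4 = 4
pos_x_5 = 6.5
pos_y_5 = 5
pos_z_5 = 3
radius_5 = 1.5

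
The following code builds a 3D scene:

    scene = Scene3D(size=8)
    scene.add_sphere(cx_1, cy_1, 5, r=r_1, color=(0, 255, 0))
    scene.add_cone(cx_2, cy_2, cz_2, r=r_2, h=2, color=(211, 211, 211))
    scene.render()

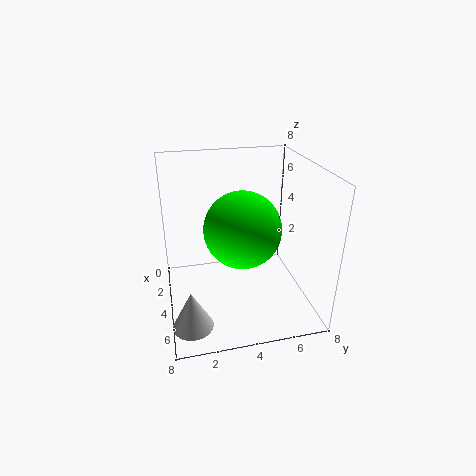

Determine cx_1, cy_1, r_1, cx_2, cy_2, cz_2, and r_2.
cx_1 = 5; cy_1 = 4; r_1 = 2; cx_2 = 7; cy_2 = 1; cz_2 = 1; r_2 = 1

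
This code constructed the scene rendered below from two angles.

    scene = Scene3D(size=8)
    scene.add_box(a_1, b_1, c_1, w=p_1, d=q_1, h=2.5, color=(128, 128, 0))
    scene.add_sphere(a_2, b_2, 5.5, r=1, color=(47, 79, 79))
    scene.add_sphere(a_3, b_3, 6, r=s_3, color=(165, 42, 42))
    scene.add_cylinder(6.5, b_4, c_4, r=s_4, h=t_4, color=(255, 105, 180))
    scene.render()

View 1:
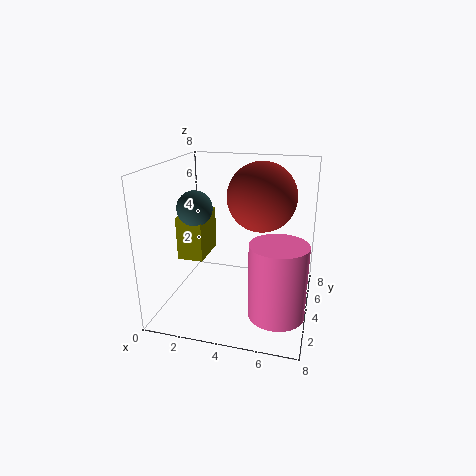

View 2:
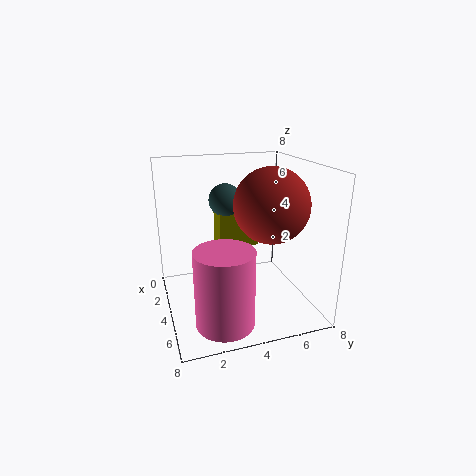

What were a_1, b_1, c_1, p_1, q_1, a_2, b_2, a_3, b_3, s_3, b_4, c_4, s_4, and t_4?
a_1 = 0.5; b_1 = 3.5; c_1 = 2.5; p_1 = 1.5; q_1 = 2.5; a_2 = 1.5; b_2 = 4; a_3 = 5; b_3 = 5.5; s_3 = 2; b_4 = 2.5; c_4 = 0.5; s_4 = 1.5; t_4 = 4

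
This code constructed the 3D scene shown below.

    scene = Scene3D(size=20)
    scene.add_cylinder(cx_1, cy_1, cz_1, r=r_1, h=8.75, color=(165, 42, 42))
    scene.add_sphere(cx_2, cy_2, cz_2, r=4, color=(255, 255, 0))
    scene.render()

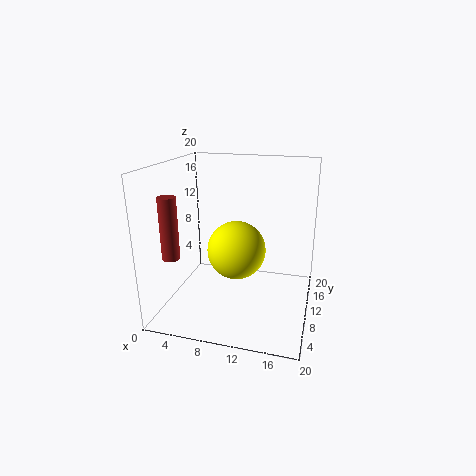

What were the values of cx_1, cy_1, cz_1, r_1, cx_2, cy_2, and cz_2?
cx_1 = 1.25
cy_1 = 6.75
cz_1 = 7.25
r_1 = 1.25
cx_2 = 10
cy_2 = 9.25
cz_2 = 8.5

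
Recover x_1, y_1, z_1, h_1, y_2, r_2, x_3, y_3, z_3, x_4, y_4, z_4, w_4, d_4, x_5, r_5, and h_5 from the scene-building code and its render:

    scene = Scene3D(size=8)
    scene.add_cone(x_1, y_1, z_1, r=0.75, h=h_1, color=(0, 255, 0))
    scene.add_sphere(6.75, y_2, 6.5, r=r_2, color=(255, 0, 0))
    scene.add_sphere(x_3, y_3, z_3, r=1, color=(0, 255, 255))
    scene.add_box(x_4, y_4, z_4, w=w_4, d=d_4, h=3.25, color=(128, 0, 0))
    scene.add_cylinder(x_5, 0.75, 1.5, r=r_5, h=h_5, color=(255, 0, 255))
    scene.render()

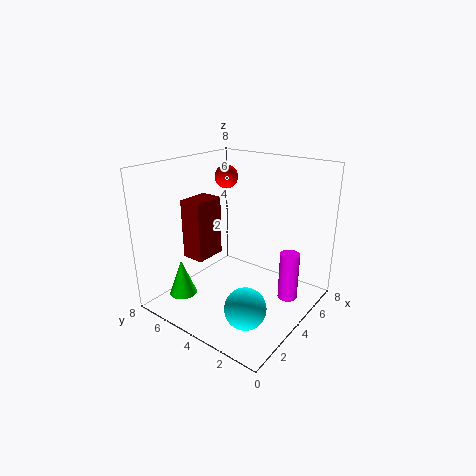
x_1 = 1.5, y_1 = 6, z_1 = 1, h_1 = 2, y_2 = 7, r_2 = 0.75, x_3 = 1.25, y_3 = 1.5, z_3 = 2, x_4 = 2, y_4 = 5, z_4 = 3, w_4 = 1.75, d_4 = 1.25, x_5 = 4, r_5 = 0.5, h_5 = 2.5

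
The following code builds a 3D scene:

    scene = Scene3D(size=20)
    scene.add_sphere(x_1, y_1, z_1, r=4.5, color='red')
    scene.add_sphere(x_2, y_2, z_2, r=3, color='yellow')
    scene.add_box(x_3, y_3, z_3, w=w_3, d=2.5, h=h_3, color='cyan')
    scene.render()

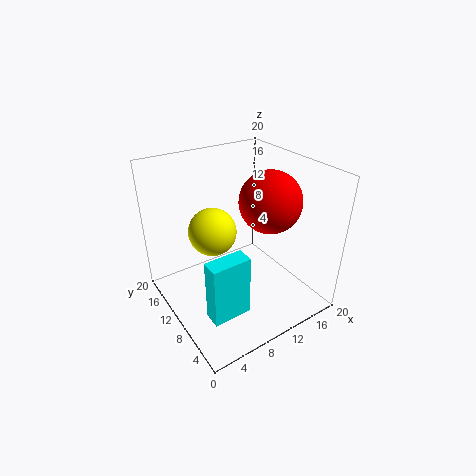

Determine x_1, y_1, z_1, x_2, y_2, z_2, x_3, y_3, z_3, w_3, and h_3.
x_1 = 15.5
y_1 = 10
z_1 = 14
x_2 = 5.5
y_2 = 9
z_2 = 13
x_3 = 3.5
y_3 = 5.5
z_3 = 0.5
w_3 = 5.5
h_3 = 9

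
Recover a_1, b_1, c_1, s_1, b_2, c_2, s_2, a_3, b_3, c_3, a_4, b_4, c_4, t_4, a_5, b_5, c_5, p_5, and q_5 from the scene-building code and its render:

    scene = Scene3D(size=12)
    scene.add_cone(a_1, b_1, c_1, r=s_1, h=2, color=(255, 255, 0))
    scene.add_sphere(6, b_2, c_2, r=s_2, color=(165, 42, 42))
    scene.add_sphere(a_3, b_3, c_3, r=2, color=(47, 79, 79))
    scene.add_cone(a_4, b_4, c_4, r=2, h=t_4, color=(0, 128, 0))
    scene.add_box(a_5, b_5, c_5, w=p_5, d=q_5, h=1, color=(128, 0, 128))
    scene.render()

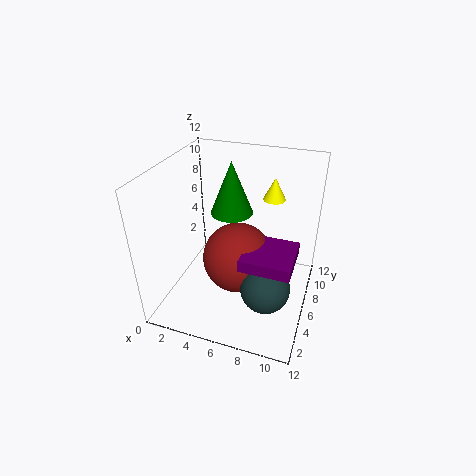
a_1 = 8
b_1 = 10
c_1 = 8
s_1 = 1
b_2 = 6
c_2 = 4
s_2 = 3
a_3 = 9
b_3 = 4
c_3 = 3
a_4 = 4
b_4 = 10
c_4 = 6
t_4 = 5
a_5 = 7
b_5 = 3
c_5 = 5
p_5 = 4
q_5 = 4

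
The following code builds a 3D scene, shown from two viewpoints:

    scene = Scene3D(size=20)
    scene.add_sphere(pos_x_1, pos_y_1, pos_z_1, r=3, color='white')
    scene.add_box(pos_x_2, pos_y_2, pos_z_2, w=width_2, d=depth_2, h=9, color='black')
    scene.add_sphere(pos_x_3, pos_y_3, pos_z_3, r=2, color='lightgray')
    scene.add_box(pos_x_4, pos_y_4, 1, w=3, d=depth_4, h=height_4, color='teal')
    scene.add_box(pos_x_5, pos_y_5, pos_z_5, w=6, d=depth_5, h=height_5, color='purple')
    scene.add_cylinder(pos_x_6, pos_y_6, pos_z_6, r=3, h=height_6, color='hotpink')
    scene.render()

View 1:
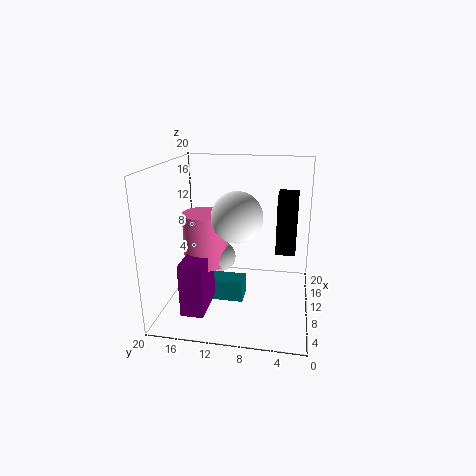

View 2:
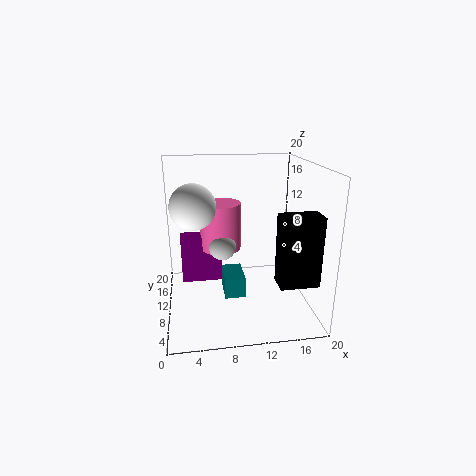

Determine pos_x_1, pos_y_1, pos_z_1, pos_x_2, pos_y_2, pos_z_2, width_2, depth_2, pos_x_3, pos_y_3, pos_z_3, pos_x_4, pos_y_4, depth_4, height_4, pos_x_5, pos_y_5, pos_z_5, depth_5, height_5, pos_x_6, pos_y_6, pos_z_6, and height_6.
pos_x_1 = 4
pos_y_1 = 9
pos_z_1 = 15
pos_x_2 = 14
pos_y_2 = 2
pos_z_2 = 6
width_2 = 5
depth_2 = 3
pos_x_3 = 8
pos_y_3 = 12
pos_z_3 = 8
pos_x_4 = 8
pos_y_4 = 9
depth_4 = 5
height_4 = 3
pos_x_5 = 2
pos_y_5 = 13
pos_z_5 = 2
depth_5 = 3
height_5 = 7
pos_x_6 = 8
pos_y_6 = 14
pos_z_6 = 7
height_6 = 7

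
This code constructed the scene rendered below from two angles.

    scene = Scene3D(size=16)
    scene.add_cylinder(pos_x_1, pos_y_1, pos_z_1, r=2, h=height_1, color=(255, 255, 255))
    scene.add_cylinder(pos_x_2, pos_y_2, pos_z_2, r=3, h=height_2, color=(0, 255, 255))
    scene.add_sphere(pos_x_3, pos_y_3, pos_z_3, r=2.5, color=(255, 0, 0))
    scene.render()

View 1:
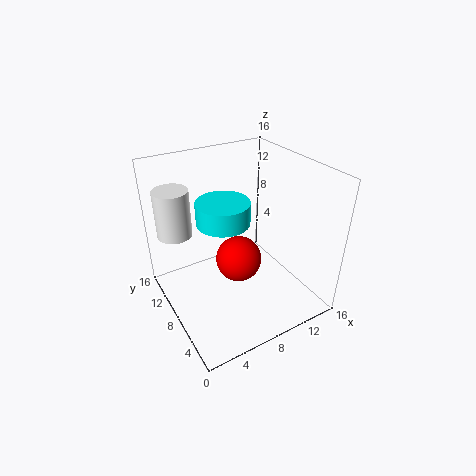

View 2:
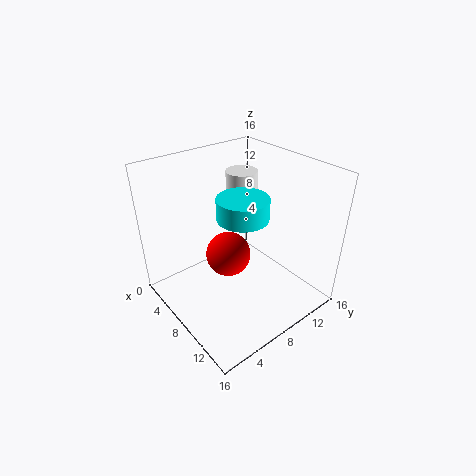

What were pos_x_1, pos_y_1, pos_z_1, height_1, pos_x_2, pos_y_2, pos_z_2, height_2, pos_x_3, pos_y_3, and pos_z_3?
pos_x_1 = 2.5
pos_y_1 = 13
pos_z_1 = 7.5
height_1 = 5.5
pos_x_2 = 7
pos_y_2 = 9.5
pos_z_2 = 9.5
height_2 = 2.5
pos_x_3 = 7.5
pos_y_3 = 7
pos_z_3 = 6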